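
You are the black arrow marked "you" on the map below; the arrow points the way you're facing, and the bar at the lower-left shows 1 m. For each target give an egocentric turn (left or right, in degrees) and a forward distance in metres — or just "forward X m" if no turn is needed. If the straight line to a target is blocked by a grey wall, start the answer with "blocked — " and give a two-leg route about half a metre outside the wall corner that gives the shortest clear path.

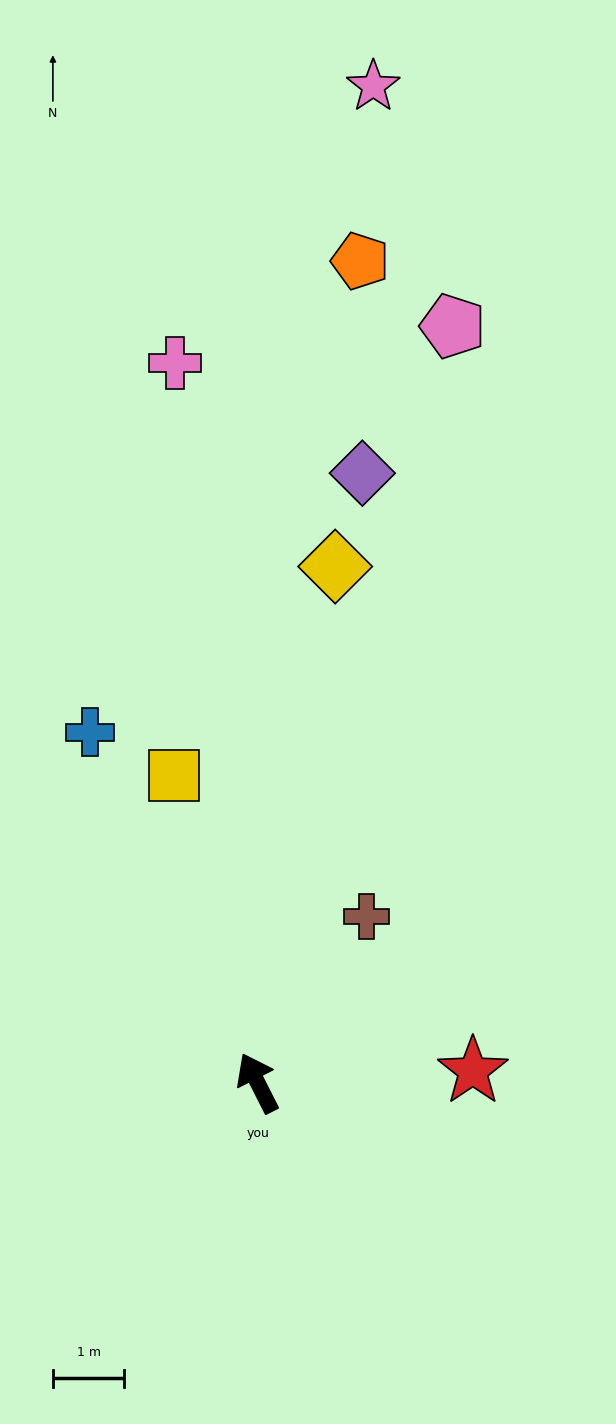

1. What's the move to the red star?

turn right 114°, forward 3.0 m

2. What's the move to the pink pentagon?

turn right 41°, forward 10.9 m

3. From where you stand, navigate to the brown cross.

turn right 60°, forward 2.8 m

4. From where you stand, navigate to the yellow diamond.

turn right 35°, forward 7.3 m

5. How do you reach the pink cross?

turn right 20°, forward 10.1 m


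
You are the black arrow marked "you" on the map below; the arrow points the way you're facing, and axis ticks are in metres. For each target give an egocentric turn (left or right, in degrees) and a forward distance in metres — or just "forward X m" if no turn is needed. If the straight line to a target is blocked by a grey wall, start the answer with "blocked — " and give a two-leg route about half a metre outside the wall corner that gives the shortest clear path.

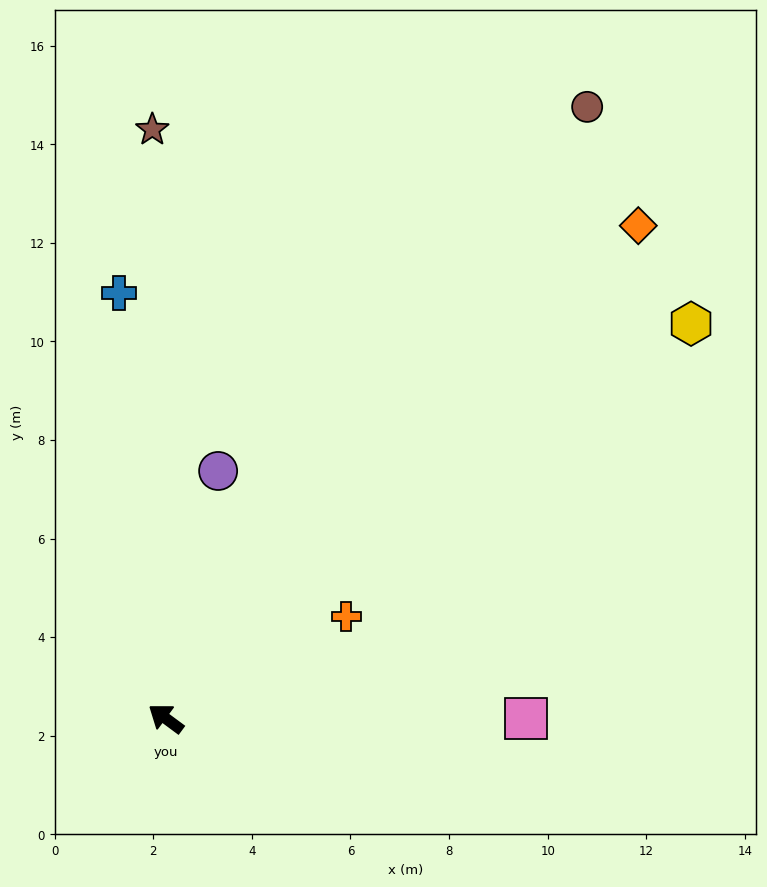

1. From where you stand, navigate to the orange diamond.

turn right 97°, forward 13.9 m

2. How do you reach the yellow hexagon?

turn right 107°, forward 13.3 m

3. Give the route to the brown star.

turn right 52°, forward 12.0 m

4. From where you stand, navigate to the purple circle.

turn right 65°, forward 5.1 m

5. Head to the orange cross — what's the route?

turn right 114°, forward 4.2 m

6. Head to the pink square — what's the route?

turn right 144°, forward 7.3 m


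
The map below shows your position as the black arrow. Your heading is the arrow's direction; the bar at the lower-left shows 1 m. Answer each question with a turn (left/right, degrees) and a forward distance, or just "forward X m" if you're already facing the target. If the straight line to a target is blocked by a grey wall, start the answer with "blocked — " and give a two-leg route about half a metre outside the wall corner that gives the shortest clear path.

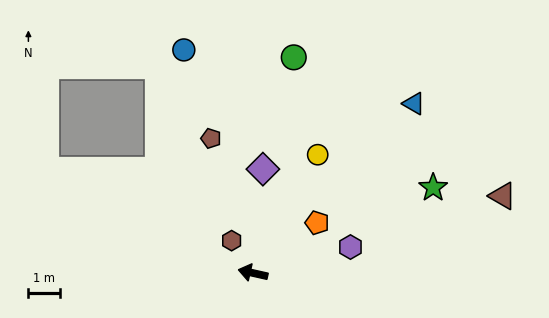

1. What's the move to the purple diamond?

turn right 83°, forward 3.3 m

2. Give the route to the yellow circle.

turn right 106°, forward 4.2 m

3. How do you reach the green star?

turn right 142°, forward 6.2 m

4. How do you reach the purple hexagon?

turn right 152°, forward 3.2 m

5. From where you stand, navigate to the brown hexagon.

turn right 44°, forward 1.2 m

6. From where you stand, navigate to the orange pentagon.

turn right 129°, forward 2.5 m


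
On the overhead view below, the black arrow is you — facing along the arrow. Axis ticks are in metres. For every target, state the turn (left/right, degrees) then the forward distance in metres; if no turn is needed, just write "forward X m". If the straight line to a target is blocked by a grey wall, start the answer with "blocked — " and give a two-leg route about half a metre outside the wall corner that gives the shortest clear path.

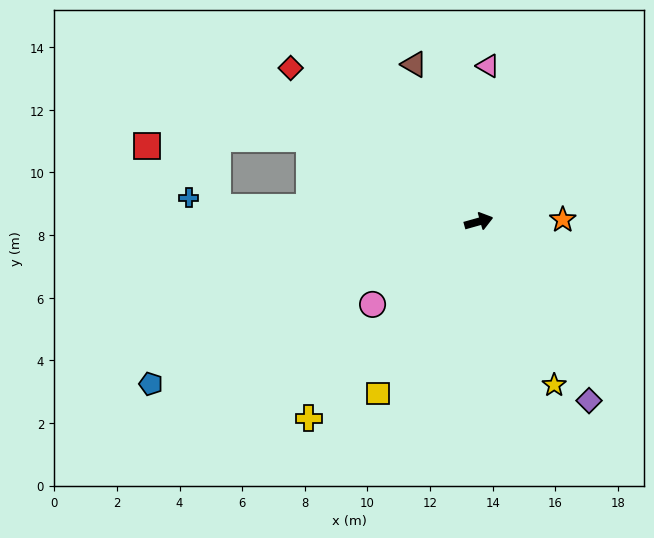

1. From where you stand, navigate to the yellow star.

turn right 81°, forward 5.8 m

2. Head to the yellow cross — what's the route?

turn right 147°, forward 8.3 m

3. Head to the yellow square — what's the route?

turn right 136°, forward 6.4 m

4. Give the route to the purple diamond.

turn right 74°, forward 6.7 m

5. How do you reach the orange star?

turn right 14°, forward 2.7 m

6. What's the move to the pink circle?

turn right 158°, forward 4.3 m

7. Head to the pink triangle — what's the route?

turn left 71°, forward 5.0 m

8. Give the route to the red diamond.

turn left 125°, forward 7.8 m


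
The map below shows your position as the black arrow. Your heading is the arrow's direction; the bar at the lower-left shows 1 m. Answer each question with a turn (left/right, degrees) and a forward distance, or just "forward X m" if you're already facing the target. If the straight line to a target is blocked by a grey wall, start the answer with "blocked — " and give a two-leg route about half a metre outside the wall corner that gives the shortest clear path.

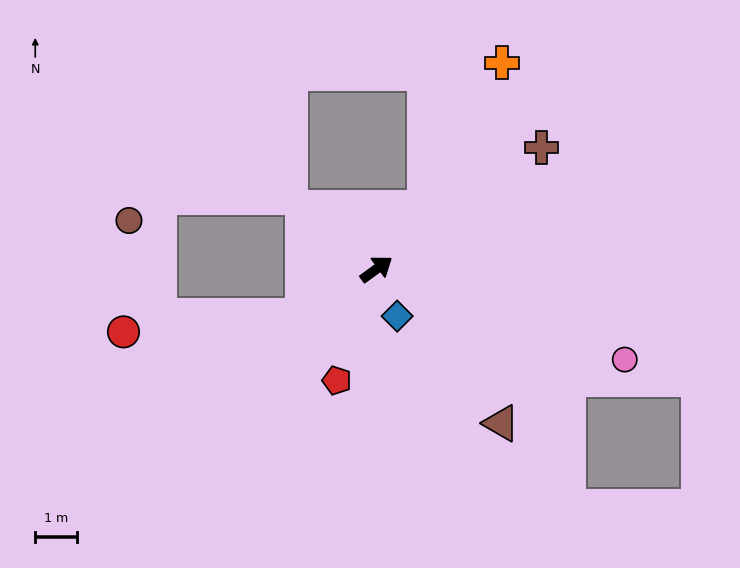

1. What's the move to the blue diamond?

turn right 102°, forward 1.2 m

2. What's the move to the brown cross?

forward 4.9 m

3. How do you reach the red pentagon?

turn right 146°, forward 2.8 m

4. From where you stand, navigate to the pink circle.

turn right 56°, forward 6.3 m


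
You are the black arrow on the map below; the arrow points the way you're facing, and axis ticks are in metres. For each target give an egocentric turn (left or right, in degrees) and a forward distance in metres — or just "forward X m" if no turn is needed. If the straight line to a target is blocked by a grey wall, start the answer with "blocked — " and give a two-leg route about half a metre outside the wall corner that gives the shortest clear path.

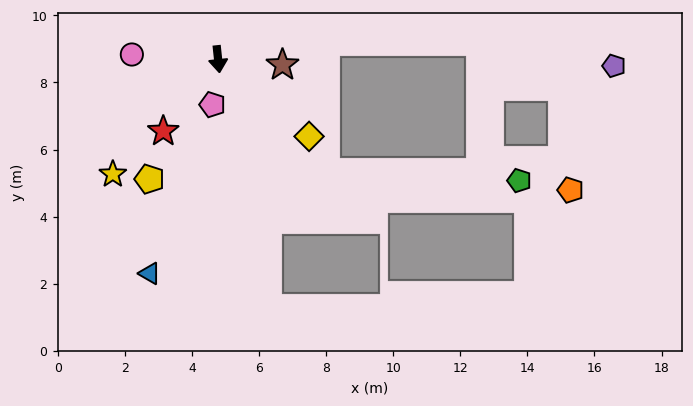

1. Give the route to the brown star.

turn left 79°, forward 1.9 m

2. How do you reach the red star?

turn right 43°, forward 2.7 m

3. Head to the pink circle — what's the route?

turn right 99°, forward 2.6 m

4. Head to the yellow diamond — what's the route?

turn left 44°, forward 3.6 m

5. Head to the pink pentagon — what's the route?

turn right 13°, forward 1.4 m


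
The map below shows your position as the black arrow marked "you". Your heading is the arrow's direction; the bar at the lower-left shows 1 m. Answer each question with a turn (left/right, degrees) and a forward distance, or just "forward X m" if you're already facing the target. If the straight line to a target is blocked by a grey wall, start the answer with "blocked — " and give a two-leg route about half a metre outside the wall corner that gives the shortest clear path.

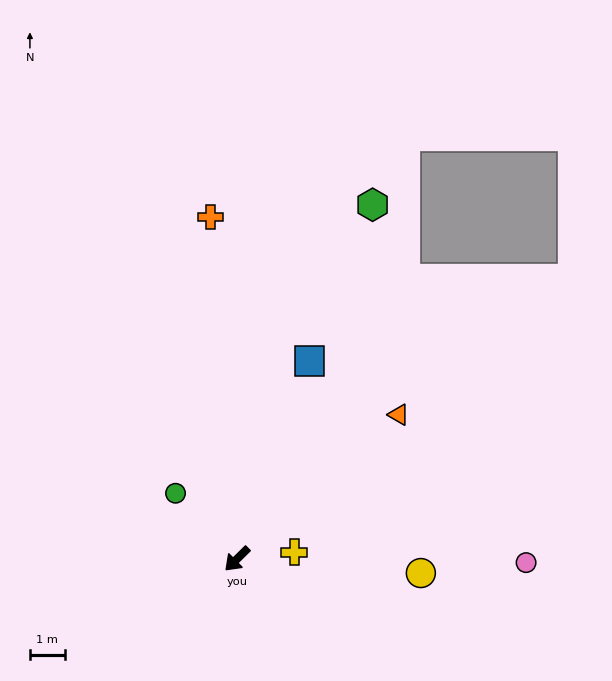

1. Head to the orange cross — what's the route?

turn right 130°, forward 9.9 m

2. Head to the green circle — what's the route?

turn right 91°, forward 2.6 m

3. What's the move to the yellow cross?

turn left 142°, forward 1.7 m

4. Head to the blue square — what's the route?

turn right 155°, forward 6.1 m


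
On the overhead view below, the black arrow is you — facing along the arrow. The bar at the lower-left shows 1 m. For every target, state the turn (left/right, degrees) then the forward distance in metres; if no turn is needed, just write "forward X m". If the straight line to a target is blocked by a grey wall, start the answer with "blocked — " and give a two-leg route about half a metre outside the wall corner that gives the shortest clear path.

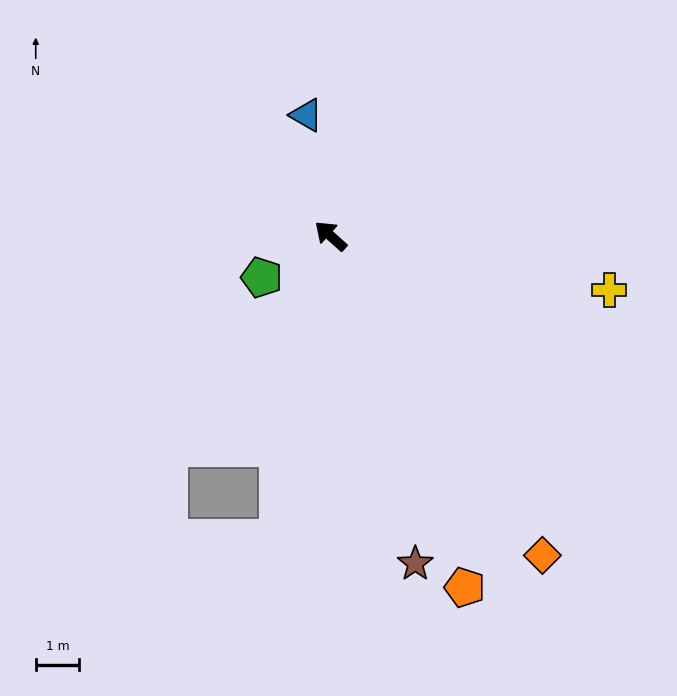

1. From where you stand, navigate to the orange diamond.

turn left 166°, forward 8.9 m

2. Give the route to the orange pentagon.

turn left 153°, forward 8.7 m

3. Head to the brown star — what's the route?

turn left 146°, forward 7.8 m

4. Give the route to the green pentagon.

turn left 73°, forward 1.9 m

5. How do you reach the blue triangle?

turn right 37°, forward 2.8 m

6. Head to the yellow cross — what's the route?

turn right 149°, forward 6.6 m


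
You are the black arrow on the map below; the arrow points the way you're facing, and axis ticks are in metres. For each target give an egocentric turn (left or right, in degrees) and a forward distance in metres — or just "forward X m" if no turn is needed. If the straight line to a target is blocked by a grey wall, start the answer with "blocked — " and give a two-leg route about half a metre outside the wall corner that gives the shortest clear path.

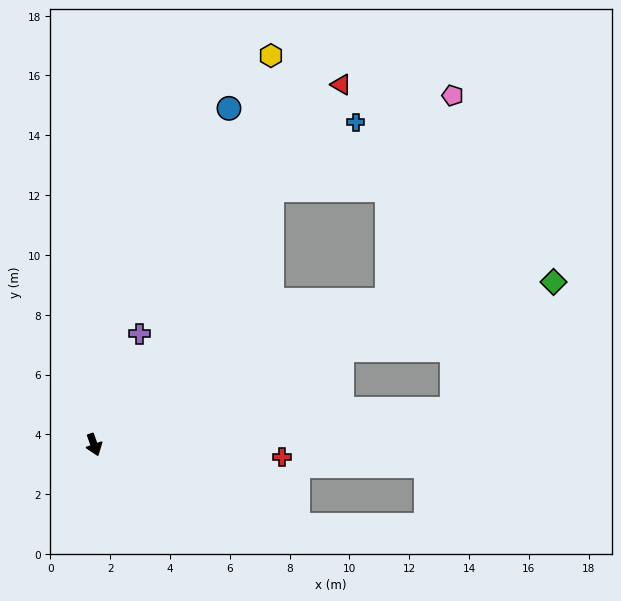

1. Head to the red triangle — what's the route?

turn left 126°, forward 14.6 m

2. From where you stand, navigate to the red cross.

turn left 67°, forward 6.3 m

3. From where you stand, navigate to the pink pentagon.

blocked — turn left 126°, forward 10.4 m, then turn right 28°, forward 6.8 m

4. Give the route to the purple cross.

turn left 138°, forward 4.0 m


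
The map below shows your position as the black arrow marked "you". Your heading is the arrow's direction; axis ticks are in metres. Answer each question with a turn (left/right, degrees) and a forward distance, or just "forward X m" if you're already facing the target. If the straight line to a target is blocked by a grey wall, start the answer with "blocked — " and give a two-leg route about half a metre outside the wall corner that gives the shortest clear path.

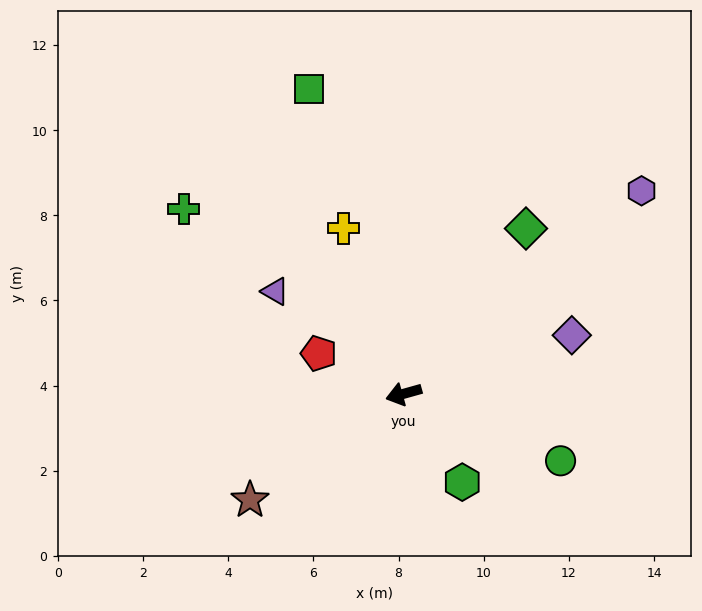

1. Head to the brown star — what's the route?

turn left 19°, forward 4.4 m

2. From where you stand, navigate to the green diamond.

turn right 142°, forward 4.8 m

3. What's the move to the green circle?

turn left 141°, forward 4.0 m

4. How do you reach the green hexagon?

turn left 108°, forward 2.5 m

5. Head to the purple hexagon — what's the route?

turn right 155°, forward 7.3 m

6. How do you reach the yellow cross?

turn right 86°, forward 4.1 m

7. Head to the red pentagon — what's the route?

turn right 41°, forward 2.2 m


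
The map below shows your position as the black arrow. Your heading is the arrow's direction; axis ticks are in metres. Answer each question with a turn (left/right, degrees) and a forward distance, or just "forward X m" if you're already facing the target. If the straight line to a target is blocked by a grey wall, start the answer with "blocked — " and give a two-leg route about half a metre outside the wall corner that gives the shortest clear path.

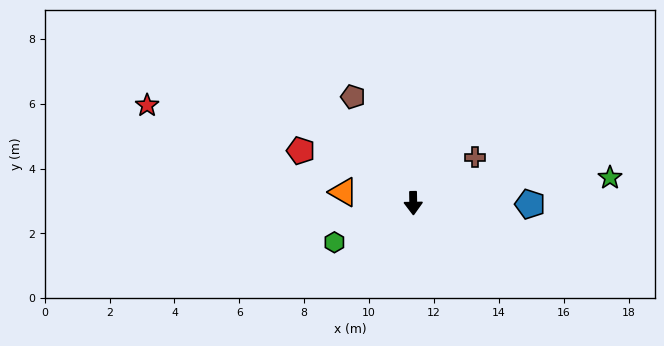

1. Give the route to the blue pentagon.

turn left 89°, forward 3.6 m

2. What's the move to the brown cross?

turn left 126°, forward 2.4 m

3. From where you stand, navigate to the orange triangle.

turn right 100°, forward 2.2 m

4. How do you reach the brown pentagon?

turn right 151°, forward 3.8 m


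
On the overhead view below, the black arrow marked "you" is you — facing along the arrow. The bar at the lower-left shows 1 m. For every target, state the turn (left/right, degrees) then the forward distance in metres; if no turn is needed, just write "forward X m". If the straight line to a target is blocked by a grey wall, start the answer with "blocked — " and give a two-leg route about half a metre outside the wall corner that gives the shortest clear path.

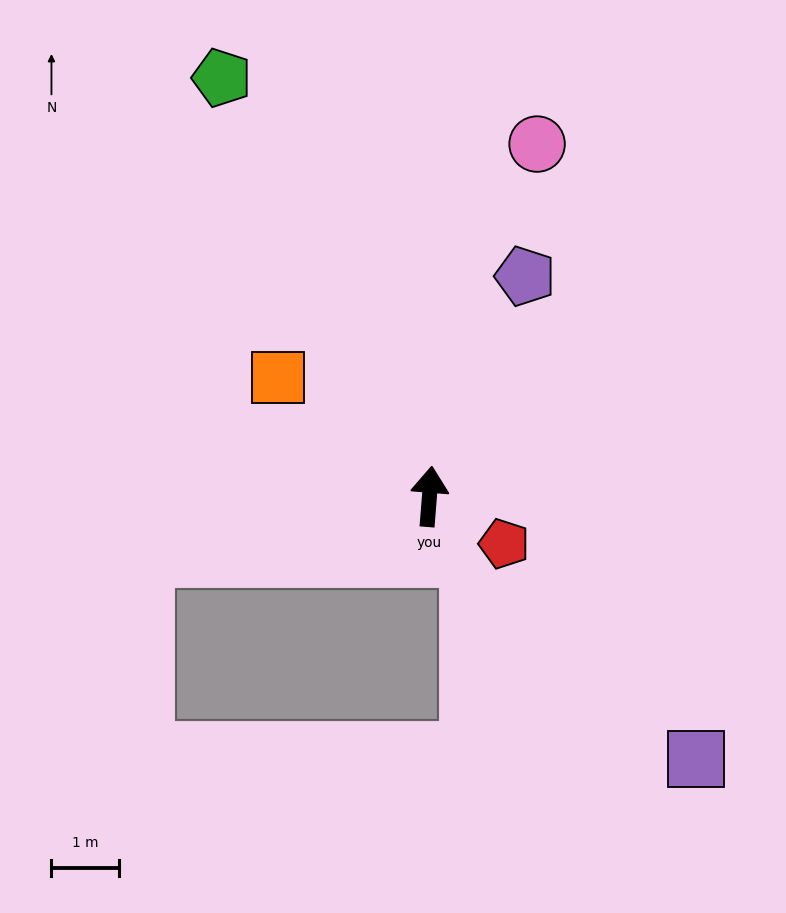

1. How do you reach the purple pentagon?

turn right 19°, forward 3.6 m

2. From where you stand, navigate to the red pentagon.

turn right 118°, forward 1.3 m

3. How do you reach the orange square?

turn left 56°, forward 2.9 m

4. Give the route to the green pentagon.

turn left 31°, forward 6.9 m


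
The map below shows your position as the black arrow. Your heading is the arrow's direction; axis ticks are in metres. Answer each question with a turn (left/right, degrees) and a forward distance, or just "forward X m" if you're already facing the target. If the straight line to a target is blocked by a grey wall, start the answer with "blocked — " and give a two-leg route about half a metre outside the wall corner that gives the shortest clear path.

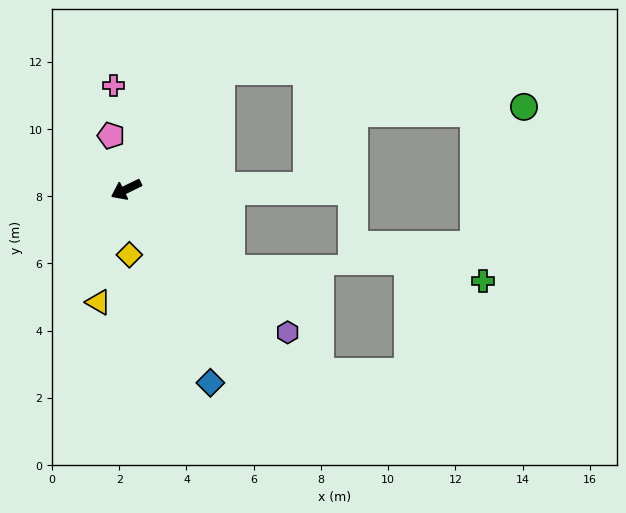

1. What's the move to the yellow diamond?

turn left 67°, forward 1.9 m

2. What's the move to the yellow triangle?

turn left 50°, forward 3.5 m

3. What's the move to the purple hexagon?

turn left 112°, forward 6.4 m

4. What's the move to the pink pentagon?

turn right 100°, forward 1.7 m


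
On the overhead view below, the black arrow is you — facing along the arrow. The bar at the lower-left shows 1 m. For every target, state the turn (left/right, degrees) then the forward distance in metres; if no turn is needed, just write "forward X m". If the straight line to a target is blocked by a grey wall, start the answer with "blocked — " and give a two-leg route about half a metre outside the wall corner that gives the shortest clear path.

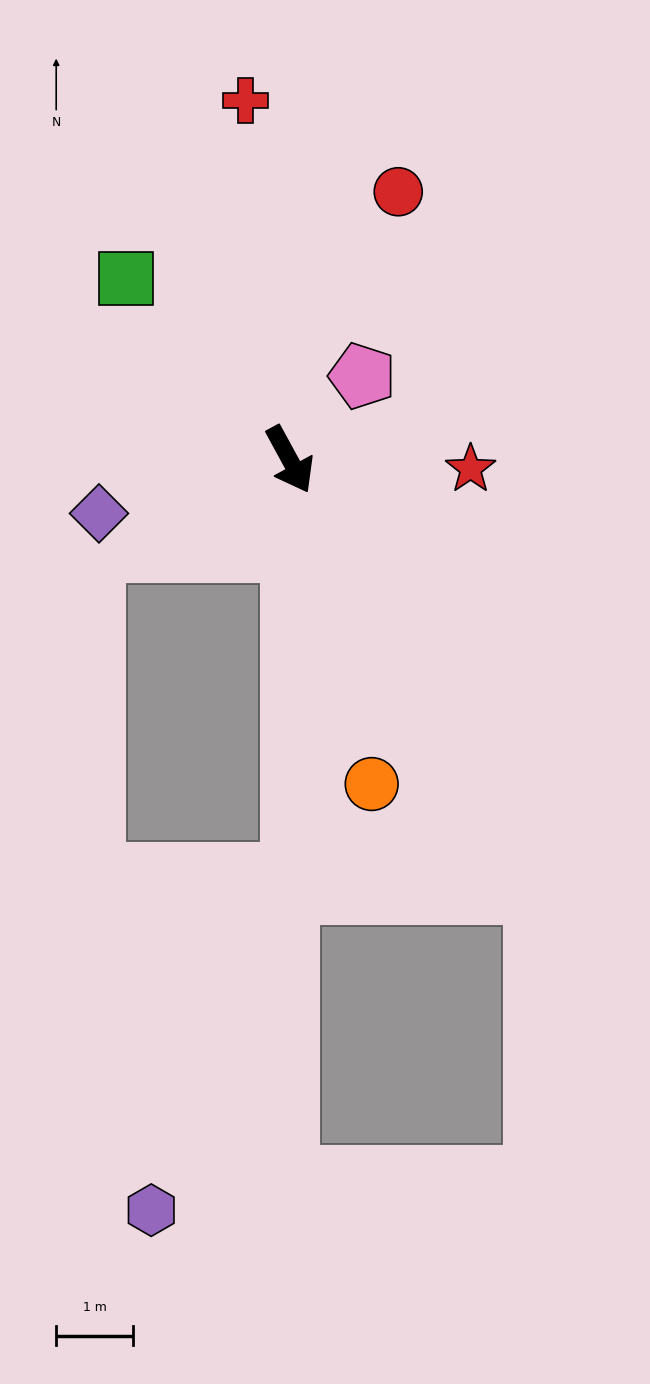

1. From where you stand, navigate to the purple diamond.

turn right 103°, forward 2.6 m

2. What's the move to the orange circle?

turn right 14°, forward 4.3 m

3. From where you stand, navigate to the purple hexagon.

blocked — turn right 28°, forward 5.4 m, then turn right 24°, forward 4.7 m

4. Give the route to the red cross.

turn left 158°, forward 4.7 m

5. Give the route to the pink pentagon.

turn left 110°, forward 1.4 m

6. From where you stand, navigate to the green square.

turn right 166°, forward 3.2 m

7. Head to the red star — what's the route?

turn left 58°, forward 2.3 m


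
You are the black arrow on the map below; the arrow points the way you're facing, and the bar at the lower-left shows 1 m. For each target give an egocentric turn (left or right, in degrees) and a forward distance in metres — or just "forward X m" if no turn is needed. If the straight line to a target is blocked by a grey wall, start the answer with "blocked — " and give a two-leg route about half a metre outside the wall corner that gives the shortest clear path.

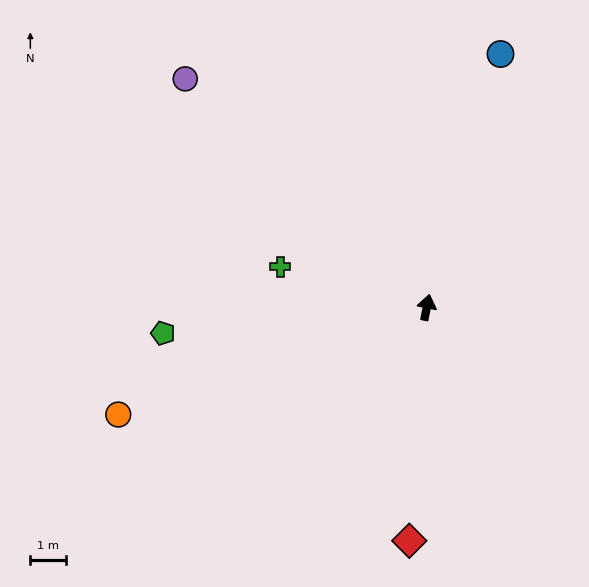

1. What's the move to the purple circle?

turn left 58°, forward 9.4 m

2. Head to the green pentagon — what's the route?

turn left 107°, forward 7.5 m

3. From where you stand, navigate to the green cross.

turn left 86°, forward 4.3 m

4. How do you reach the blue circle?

turn right 5°, forward 7.5 m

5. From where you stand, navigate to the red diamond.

turn right 173°, forward 6.6 m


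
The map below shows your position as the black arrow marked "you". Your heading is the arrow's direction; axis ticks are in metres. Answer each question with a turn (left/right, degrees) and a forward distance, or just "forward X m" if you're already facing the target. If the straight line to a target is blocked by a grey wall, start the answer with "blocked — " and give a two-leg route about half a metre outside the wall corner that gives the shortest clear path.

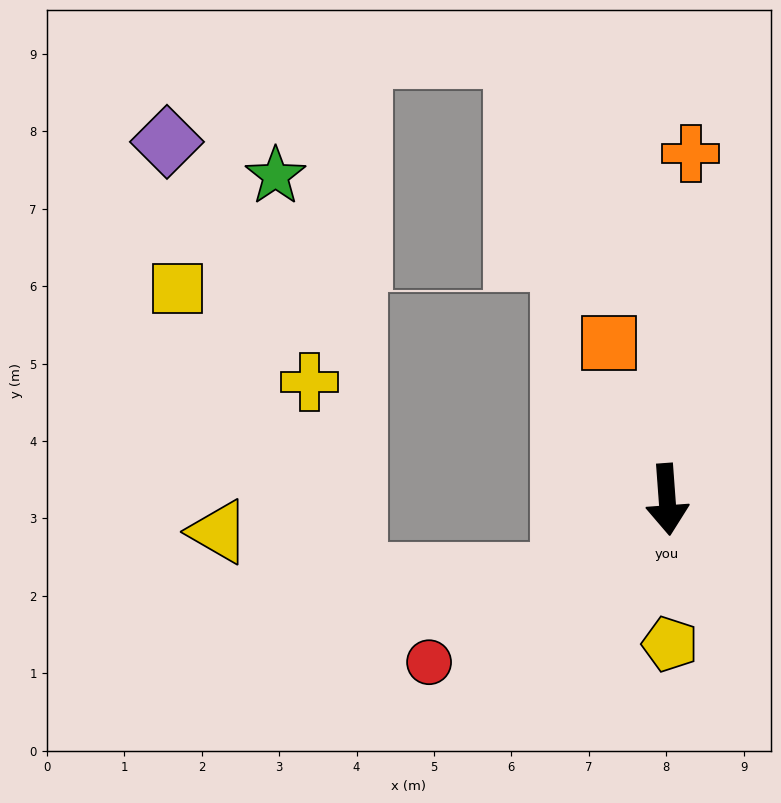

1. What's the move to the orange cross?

turn left 172°, forward 4.5 m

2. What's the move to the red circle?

turn right 60°, forward 3.7 m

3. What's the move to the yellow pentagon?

turn right 3°, forward 1.9 m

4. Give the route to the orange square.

turn right 164°, forward 2.2 m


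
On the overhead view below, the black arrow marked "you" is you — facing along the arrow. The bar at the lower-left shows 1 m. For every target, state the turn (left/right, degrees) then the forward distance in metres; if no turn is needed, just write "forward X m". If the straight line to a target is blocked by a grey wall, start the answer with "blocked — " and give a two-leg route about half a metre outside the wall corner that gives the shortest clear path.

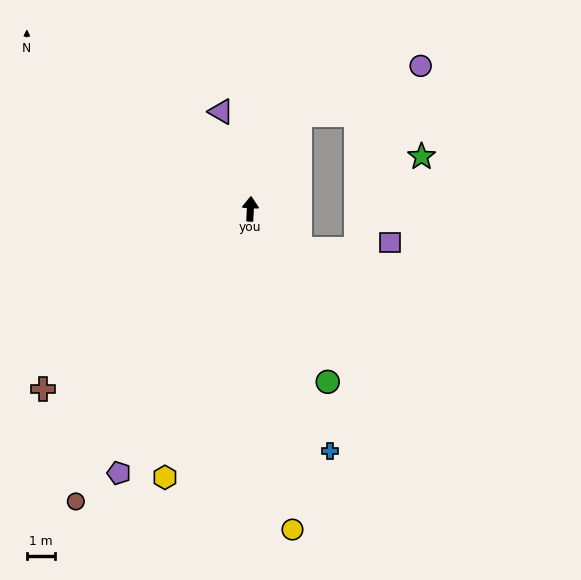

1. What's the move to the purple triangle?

turn left 20°, forward 3.6 m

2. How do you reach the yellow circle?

turn right 170°, forward 11.4 m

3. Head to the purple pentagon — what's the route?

turn left 156°, forward 10.4 m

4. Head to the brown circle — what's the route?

turn left 152°, forward 12.0 m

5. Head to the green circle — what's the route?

turn right 153°, forward 6.7 m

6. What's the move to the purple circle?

blocked — turn right 25°, forward 3.7 m, then turn right 40°, forward 4.6 m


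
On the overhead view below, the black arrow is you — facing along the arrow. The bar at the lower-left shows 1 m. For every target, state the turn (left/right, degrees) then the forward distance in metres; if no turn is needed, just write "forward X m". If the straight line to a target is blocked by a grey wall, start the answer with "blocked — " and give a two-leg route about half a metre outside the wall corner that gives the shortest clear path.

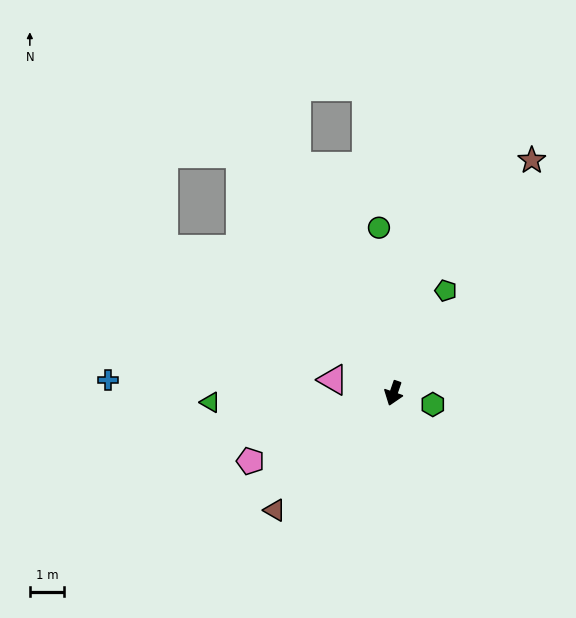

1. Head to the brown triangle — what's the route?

turn right 26°, forward 4.9 m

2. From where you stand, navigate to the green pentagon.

turn left 172°, forward 3.4 m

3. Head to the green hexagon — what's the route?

turn left 93°, forward 1.2 m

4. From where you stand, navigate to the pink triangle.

turn right 83°, forward 1.8 m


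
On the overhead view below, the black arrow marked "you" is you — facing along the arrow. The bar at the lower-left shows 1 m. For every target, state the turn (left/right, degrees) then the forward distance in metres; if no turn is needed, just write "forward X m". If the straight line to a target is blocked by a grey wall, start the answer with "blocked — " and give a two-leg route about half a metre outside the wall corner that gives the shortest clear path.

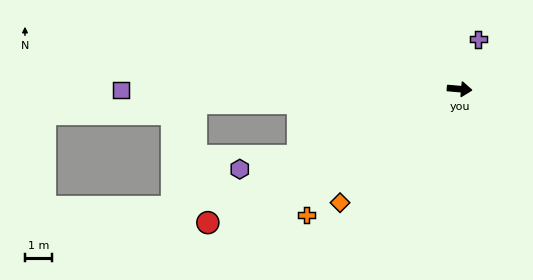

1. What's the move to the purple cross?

turn left 74°, forward 2.0 m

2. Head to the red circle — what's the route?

turn right 147°, forward 10.6 m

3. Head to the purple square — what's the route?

turn right 175°, forward 12.6 m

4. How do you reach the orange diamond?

turn right 131°, forward 6.2 m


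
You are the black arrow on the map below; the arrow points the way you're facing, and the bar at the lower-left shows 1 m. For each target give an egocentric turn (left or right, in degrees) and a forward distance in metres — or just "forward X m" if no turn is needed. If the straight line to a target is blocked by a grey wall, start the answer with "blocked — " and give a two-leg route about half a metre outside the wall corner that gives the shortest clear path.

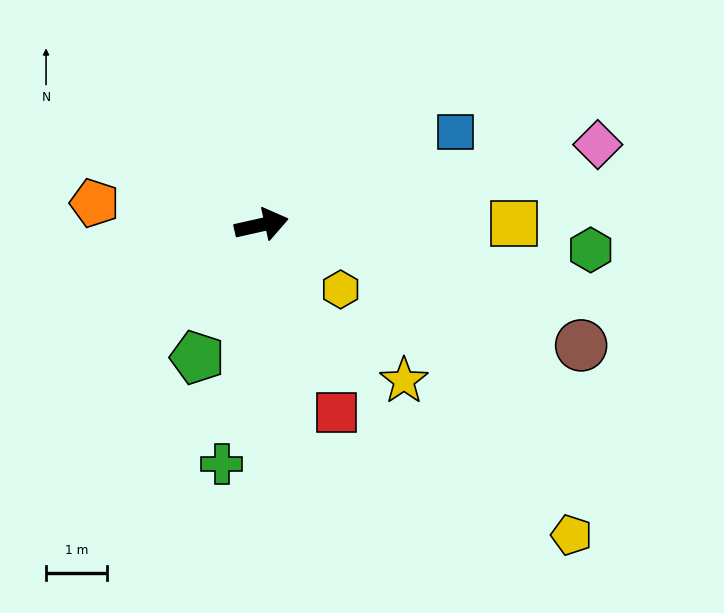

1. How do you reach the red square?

turn right 81°, forward 3.3 m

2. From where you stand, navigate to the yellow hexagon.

turn right 52°, forward 1.7 m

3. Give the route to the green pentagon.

turn right 128°, forward 2.4 m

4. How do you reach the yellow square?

turn right 12°, forward 4.2 m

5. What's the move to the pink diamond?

forward 5.7 m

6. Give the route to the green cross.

turn right 112°, forward 4.0 m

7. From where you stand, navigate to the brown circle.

turn right 33°, forward 5.6 m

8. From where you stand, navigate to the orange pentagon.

turn left 160°, forward 2.8 m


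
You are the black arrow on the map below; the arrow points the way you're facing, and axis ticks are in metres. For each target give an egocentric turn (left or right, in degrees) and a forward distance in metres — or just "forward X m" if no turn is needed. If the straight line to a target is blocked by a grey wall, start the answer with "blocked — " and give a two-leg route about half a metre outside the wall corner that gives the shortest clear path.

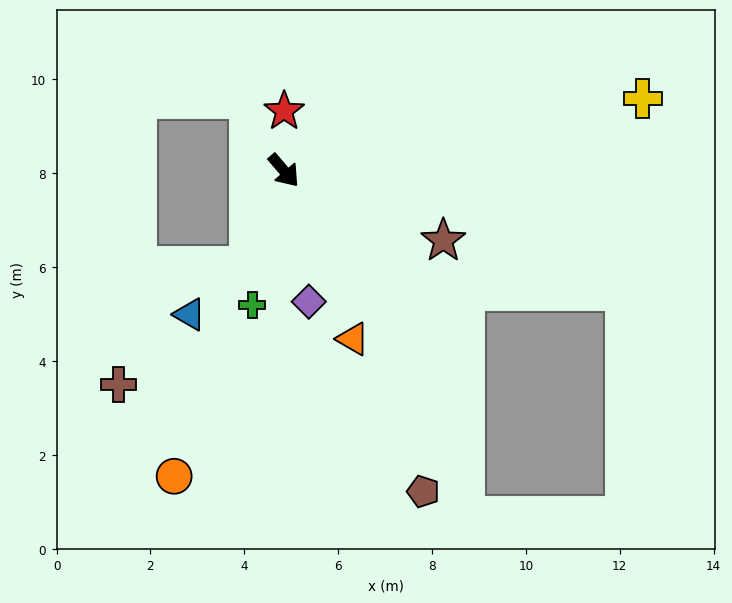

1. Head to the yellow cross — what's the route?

turn left 61°, forward 7.8 m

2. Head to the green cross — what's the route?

turn right 54°, forward 2.9 m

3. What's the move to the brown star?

turn left 26°, forward 3.7 m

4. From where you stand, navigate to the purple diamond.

turn right 30°, forward 2.8 m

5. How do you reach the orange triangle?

turn right 18°, forward 3.9 m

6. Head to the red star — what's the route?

turn left 139°, forward 1.3 m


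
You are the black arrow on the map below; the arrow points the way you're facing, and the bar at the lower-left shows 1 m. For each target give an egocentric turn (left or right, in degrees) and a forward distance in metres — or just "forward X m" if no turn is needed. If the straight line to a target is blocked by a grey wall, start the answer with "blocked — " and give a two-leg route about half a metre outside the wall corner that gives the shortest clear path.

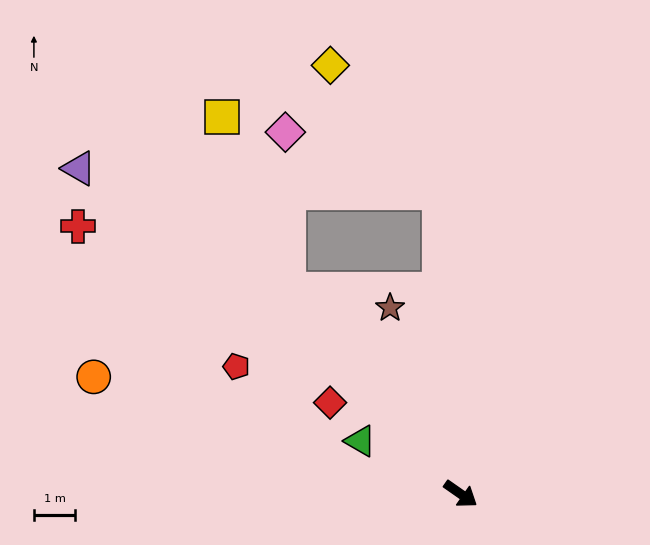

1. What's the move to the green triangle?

turn right 173°, forward 2.8 m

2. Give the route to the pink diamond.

blocked — turn left 165°, forward 6.5 m, then turn right 39°, forward 3.8 m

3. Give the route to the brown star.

turn left 146°, forward 4.8 m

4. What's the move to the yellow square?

blocked — turn left 165°, forward 6.5 m, then turn right 19°, forward 4.5 m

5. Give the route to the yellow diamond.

blocked — turn left 129°, forward 7.3 m, then turn left 37°, forward 4.1 m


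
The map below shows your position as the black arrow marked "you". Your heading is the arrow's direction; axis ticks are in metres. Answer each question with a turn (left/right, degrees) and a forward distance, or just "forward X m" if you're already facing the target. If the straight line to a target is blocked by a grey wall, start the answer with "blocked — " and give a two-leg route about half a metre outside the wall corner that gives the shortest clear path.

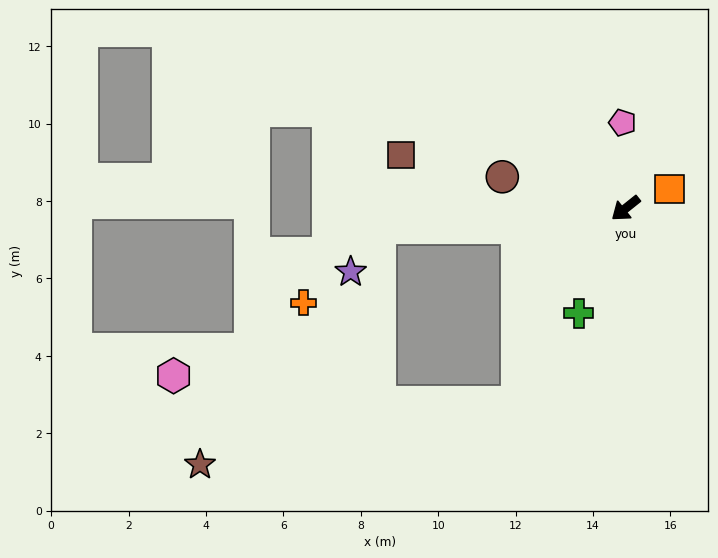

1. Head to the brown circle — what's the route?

turn right 53°, forward 3.3 m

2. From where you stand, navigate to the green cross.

turn left 27°, forward 3.0 m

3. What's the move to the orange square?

turn left 165°, forward 1.2 m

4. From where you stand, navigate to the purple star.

blocked — turn right 34°, forward 6.4 m, then turn left 52°, forward 1.4 m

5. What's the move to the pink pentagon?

turn right 127°, forward 2.2 m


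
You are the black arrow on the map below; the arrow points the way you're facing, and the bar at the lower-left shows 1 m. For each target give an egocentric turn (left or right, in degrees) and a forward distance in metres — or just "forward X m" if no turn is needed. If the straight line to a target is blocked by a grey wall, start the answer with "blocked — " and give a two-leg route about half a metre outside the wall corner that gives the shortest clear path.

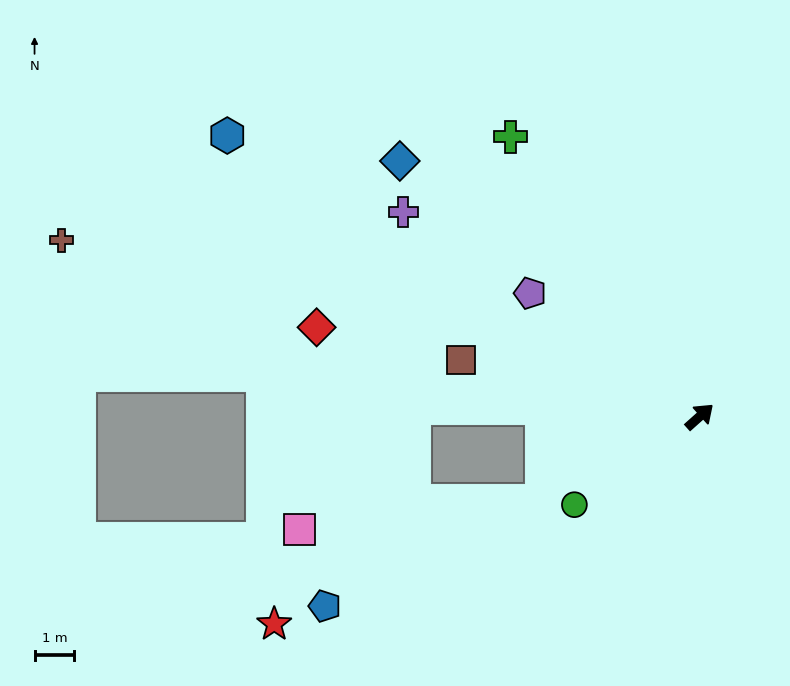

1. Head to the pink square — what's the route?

blocked — turn left 166°, forward 4.5 m, then turn right 21°, forward 6.1 m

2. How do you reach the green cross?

turn left 82°, forward 8.5 m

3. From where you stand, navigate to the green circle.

turn left 173°, forward 3.8 m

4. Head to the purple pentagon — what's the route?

turn left 102°, forward 5.3 m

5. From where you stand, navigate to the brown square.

turn left 125°, forward 6.1 m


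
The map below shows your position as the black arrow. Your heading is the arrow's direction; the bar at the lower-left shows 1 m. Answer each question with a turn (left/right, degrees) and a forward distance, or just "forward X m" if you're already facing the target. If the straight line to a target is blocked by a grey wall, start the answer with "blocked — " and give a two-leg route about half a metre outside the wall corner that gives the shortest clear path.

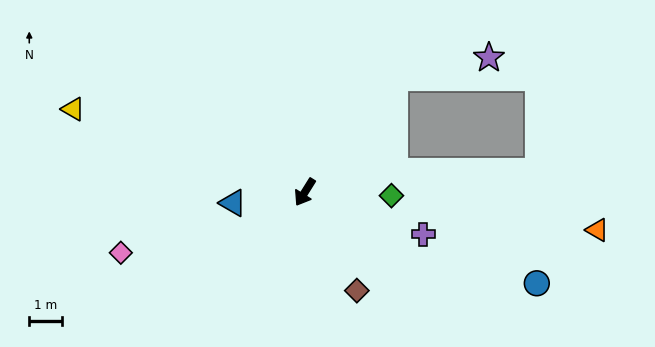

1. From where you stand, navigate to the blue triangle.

turn right 49°, forward 2.2 m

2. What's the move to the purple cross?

turn left 102°, forward 3.8 m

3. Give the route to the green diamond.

turn left 120°, forward 2.6 m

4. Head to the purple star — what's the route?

blocked — turn left 174°, forward 4.4 m, then turn right 40°, forward 3.0 m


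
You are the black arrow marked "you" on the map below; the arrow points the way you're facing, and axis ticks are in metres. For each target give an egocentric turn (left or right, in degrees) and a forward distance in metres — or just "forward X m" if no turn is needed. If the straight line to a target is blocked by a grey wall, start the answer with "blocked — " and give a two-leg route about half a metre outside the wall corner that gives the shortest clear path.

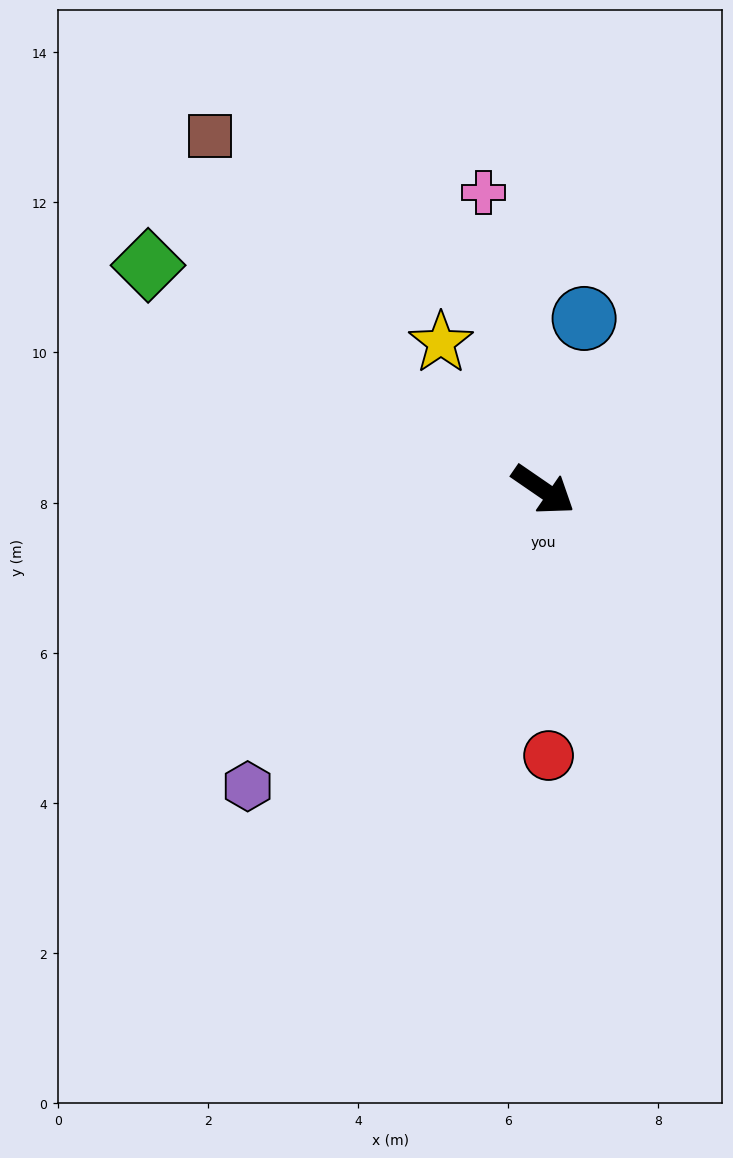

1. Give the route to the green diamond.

turn right 175°, forward 6.1 m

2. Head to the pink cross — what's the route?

turn left 136°, forward 4.0 m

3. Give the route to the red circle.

turn right 54°, forward 3.5 m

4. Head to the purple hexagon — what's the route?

turn right 100°, forward 5.6 m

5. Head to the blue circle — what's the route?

turn left 111°, forward 2.3 m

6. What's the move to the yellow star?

turn left 159°, forward 2.4 m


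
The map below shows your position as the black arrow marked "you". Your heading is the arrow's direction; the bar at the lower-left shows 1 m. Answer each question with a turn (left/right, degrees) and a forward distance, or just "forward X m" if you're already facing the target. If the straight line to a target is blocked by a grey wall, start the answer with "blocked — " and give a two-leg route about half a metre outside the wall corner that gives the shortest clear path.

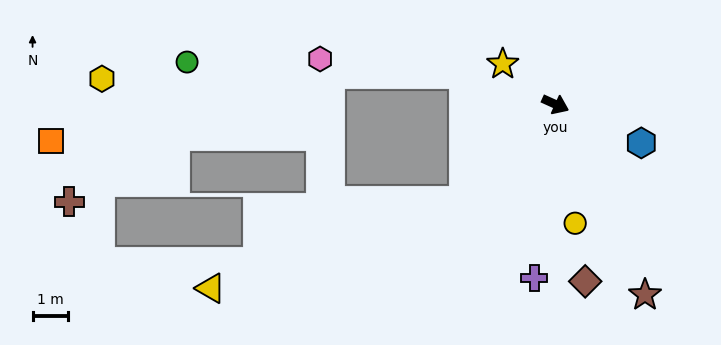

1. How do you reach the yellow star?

turn left 167°, forward 1.9 m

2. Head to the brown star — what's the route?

turn right 40°, forward 5.9 m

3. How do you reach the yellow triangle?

blocked — turn right 109°, forward 3.7 m, then turn right 28°, forward 7.5 m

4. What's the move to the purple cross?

turn right 73°, forward 4.9 m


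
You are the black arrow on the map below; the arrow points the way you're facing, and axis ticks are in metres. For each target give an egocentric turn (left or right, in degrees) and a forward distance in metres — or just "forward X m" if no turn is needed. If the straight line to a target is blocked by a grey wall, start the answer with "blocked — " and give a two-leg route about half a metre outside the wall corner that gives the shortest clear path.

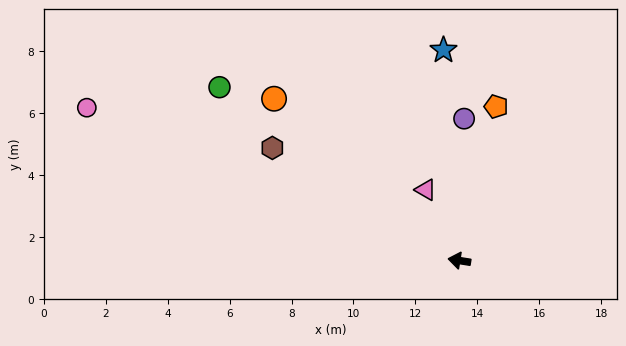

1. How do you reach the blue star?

turn right 77°, forward 6.8 m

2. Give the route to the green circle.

turn right 27°, forward 9.5 m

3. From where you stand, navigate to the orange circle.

turn right 32°, forward 7.9 m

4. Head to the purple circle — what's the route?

turn right 83°, forward 4.6 m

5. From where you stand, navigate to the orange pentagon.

turn right 94°, forward 5.1 m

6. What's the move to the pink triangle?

turn right 56°, forward 2.5 m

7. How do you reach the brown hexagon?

turn right 22°, forward 7.0 m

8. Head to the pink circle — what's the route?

turn right 13°, forward 13.0 m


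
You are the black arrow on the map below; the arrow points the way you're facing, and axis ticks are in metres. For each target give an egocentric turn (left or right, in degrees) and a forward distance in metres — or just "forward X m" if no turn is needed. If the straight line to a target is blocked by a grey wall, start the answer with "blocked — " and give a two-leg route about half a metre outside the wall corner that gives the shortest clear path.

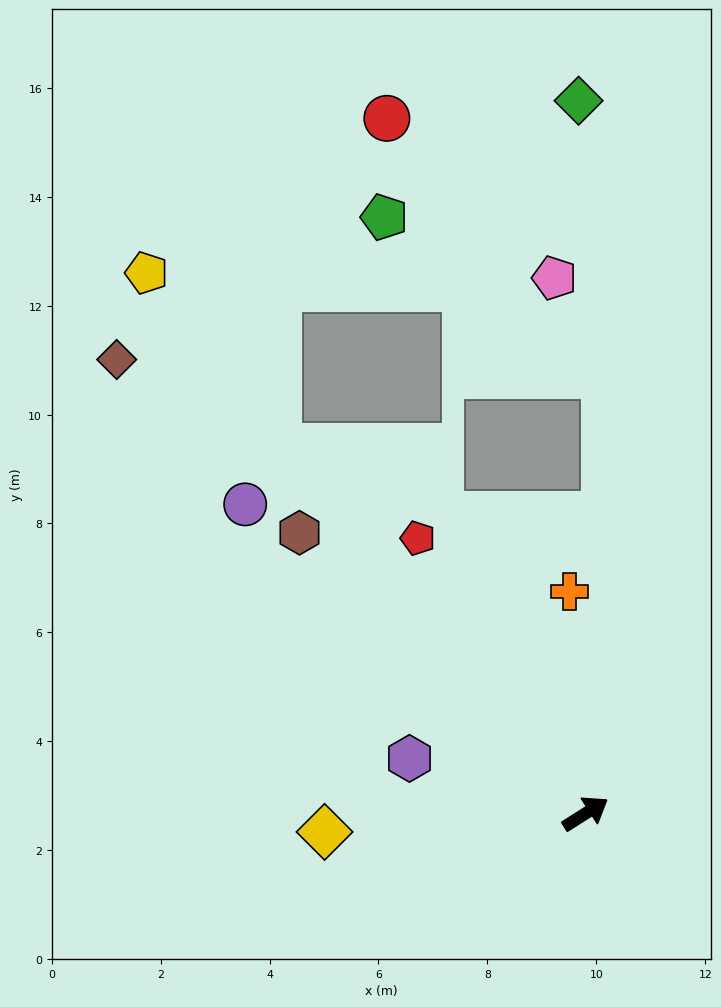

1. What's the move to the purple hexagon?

turn left 130°, forward 3.4 m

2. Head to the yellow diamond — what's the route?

turn left 152°, forward 4.8 m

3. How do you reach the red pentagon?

turn left 89°, forward 5.9 m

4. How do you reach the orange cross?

turn left 62°, forward 4.1 m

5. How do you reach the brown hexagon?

turn left 103°, forward 7.4 m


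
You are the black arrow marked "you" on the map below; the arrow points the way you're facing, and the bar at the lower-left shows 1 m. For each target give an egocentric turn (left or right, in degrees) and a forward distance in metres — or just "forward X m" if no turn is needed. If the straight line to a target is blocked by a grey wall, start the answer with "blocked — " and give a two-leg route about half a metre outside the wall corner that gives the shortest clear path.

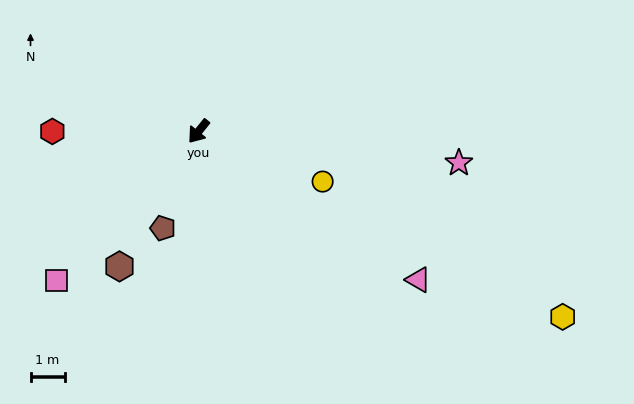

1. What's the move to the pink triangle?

turn left 95°, forward 7.8 m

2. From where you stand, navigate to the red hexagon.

turn right 51°, forward 4.3 m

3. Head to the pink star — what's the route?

turn left 122°, forward 7.7 m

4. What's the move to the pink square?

turn right 5°, forward 6.1 m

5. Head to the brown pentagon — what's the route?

turn left 19°, forward 3.0 m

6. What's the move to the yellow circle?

turn left 107°, forward 3.9 m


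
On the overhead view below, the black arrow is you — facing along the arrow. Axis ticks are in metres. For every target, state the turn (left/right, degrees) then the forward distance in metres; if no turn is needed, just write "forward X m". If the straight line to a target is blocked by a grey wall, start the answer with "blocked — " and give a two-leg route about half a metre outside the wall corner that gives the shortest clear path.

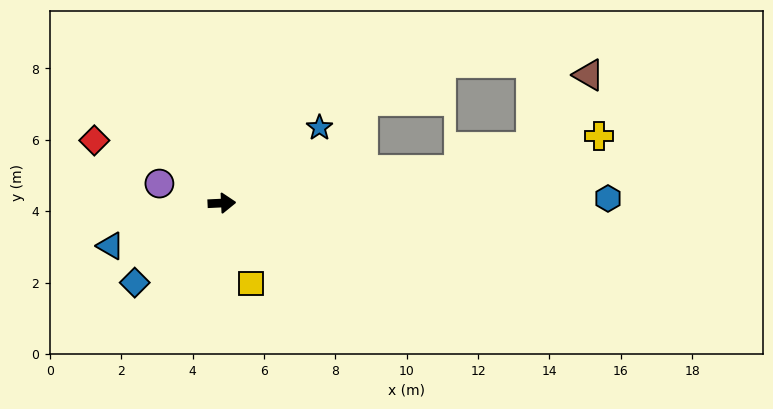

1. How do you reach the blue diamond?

turn right 140°, forward 3.3 m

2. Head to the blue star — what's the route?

turn left 35°, forward 3.5 m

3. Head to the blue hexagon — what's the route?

turn right 2°, forward 10.8 m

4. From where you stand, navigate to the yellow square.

turn right 73°, forward 2.4 m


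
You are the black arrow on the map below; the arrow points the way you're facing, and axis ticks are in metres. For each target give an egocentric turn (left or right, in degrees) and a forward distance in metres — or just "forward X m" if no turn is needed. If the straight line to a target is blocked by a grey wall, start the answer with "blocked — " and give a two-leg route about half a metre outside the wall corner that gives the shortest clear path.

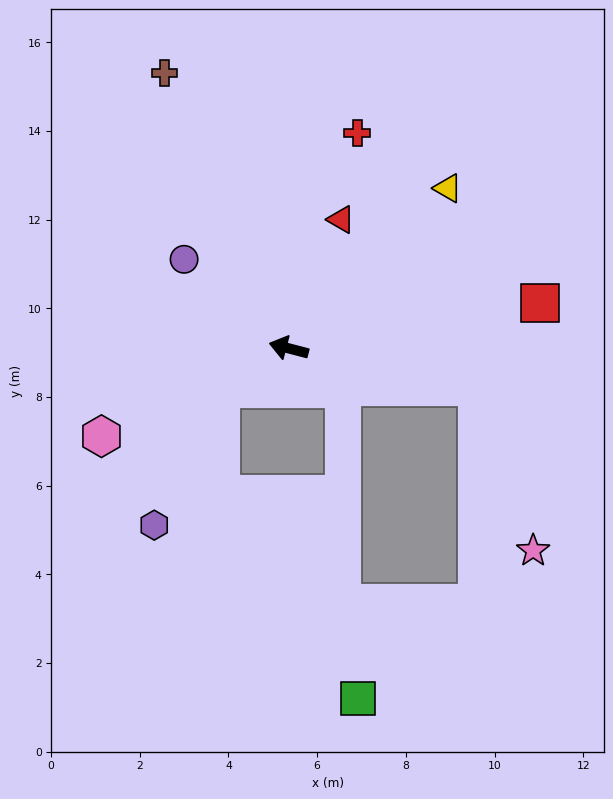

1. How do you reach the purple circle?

turn right 26°, forward 3.1 m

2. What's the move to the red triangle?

turn right 97°, forward 3.1 m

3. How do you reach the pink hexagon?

turn left 40°, forward 4.7 m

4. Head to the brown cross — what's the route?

turn right 51°, forward 6.8 m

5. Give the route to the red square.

turn right 155°, forward 5.8 m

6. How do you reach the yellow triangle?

turn right 120°, forward 5.1 m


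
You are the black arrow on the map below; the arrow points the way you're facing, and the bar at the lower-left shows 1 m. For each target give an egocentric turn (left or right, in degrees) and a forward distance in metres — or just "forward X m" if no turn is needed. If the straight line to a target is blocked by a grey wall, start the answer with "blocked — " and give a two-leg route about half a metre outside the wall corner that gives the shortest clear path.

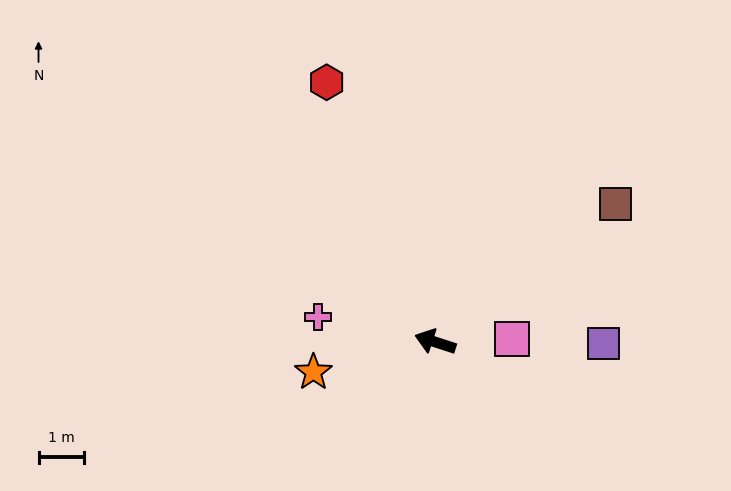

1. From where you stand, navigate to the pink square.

turn right 160°, forward 1.7 m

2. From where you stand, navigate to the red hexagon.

turn right 49°, forward 6.2 m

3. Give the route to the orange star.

turn left 32°, forward 2.7 m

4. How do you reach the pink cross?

turn left 6°, forward 2.6 m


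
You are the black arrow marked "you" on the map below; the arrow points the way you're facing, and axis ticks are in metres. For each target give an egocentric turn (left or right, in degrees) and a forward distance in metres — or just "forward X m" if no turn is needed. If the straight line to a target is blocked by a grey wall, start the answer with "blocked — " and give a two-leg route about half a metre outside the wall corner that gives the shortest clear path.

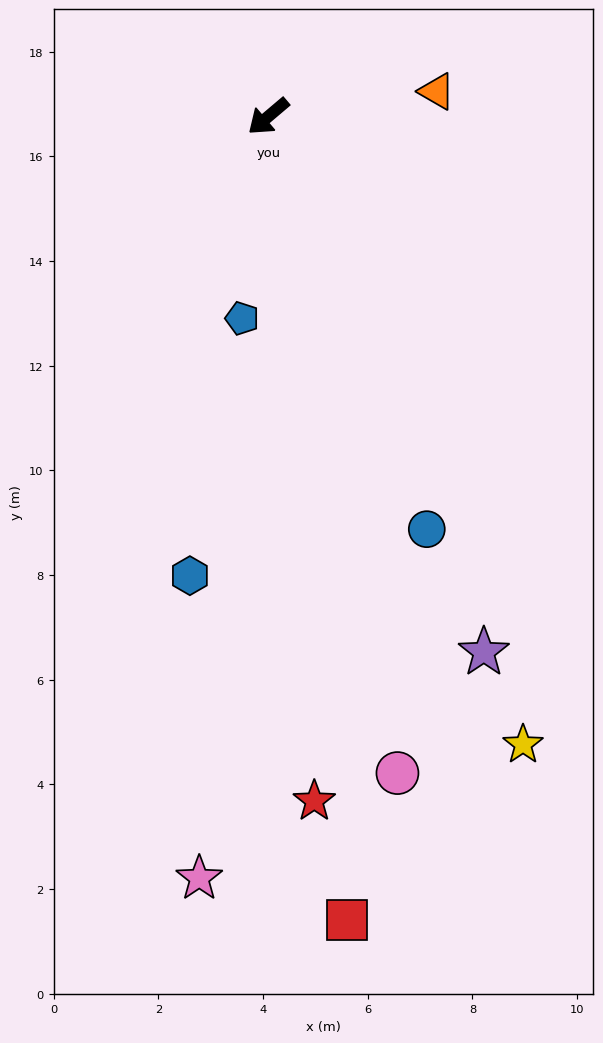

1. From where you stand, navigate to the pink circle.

turn left 61°, forward 12.8 m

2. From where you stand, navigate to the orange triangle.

turn left 148°, forward 3.3 m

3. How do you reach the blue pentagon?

turn left 42°, forward 3.9 m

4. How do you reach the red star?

turn left 54°, forward 13.1 m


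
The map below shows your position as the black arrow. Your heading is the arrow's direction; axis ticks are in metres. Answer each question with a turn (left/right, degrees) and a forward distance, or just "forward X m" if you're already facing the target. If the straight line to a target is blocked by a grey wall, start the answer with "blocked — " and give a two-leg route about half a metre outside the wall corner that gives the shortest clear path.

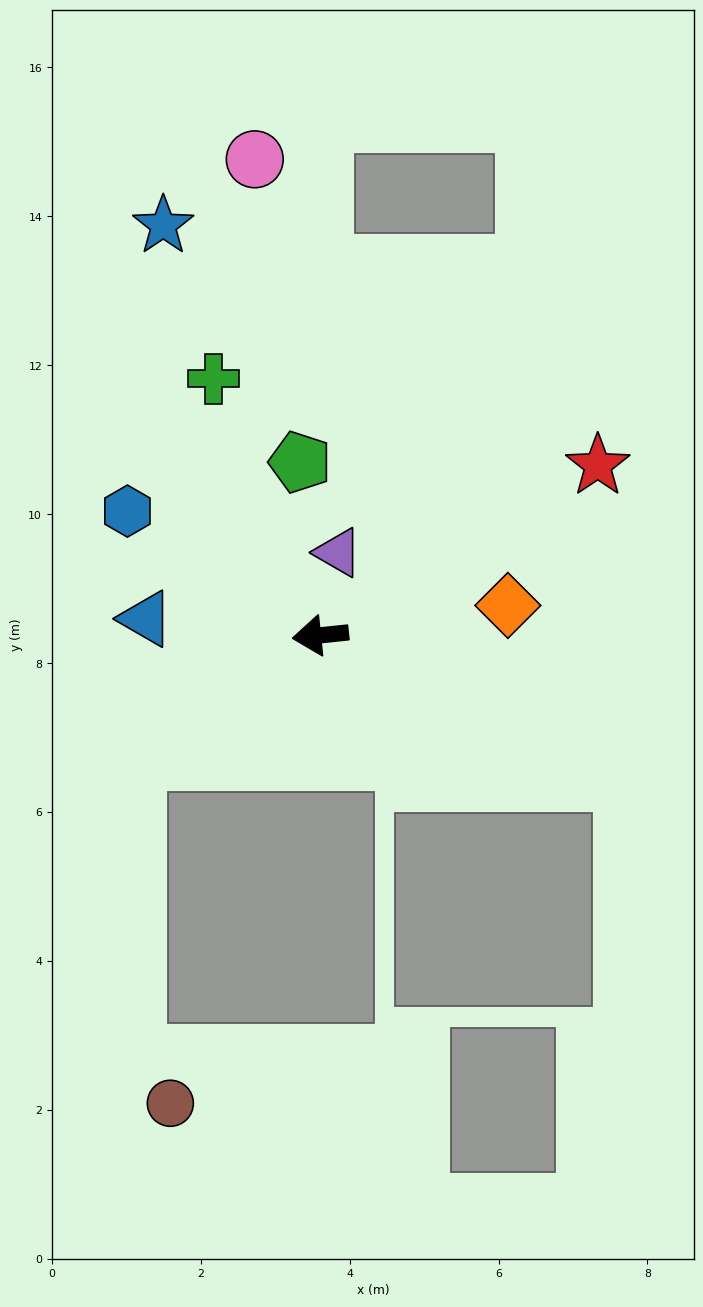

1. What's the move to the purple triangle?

turn right 108°, forward 1.1 m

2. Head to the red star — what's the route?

turn right 154°, forward 4.4 m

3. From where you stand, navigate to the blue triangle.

turn right 11°, forward 2.4 m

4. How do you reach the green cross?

turn right 73°, forward 3.7 m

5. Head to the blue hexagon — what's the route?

turn right 39°, forward 3.1 m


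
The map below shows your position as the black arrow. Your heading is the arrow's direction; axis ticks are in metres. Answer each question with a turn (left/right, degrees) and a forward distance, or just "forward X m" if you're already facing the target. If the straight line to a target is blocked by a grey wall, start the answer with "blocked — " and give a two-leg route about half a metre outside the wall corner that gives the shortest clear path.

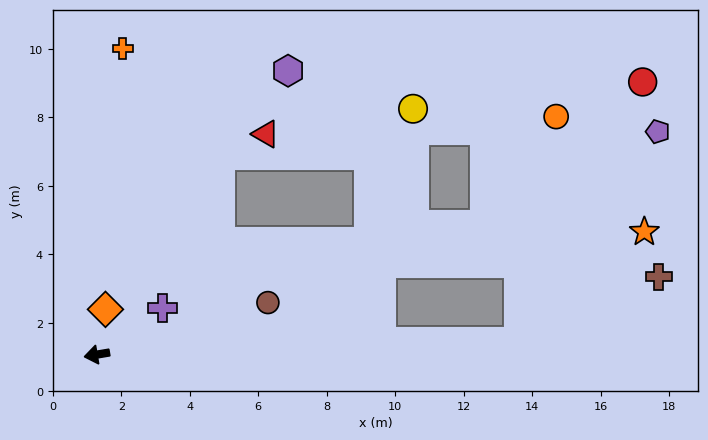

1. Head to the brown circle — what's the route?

turn right 173°, forward 5.2 m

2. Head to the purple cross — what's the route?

turn right 154°, forward 2.4 m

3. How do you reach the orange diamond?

turn right 110°, forward 1.3 m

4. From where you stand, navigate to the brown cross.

blocked — turn left 172°, forward 12.3 m, then turn left 23°, forward 4.5 m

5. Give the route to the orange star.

blocked — turn left 172°, forward 12.3 m, then turn left 40°, forward 4.9 m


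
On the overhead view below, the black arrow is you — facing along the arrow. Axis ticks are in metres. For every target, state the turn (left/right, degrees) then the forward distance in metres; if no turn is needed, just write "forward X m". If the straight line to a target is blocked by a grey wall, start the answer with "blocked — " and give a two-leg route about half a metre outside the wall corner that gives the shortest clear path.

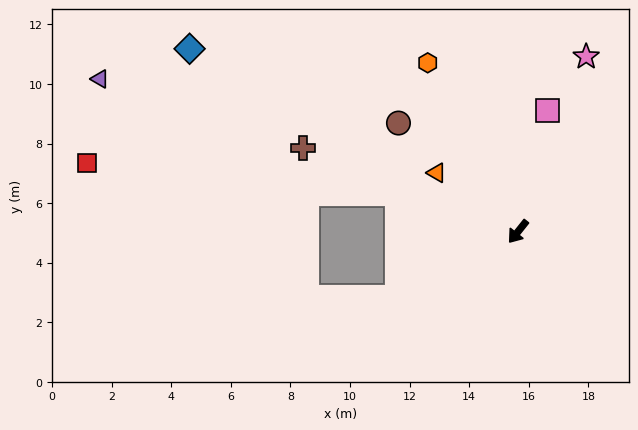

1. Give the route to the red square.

blocked — turn right 69°, forward 4.2 m, then turn left 12°, forward 10.5 m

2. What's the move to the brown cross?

turn right 73°, forward 7.8 m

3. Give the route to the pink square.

turn right 155°, forward 4.2 m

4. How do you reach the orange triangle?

turn right 87°, forward 3.4 m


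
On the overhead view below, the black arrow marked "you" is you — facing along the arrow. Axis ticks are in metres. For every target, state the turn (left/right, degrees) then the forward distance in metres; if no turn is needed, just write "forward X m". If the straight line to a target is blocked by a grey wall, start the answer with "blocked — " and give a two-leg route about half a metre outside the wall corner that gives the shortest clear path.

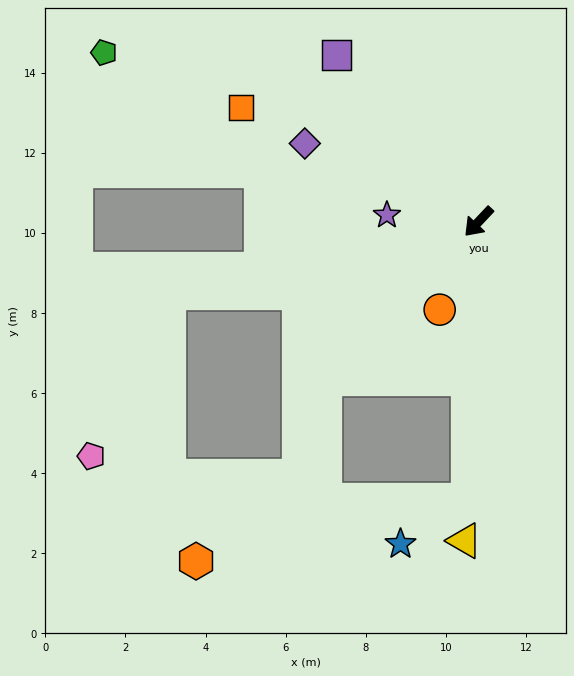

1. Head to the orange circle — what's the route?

turn left 19°, forward 2.4 m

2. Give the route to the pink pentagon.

blocked — turn right 34°, forward 7.9 m, then turn left 52°, forward 4.5 m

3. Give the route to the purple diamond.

turn right 71°, forward 4.8 m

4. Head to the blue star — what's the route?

blocked — turn left 41°, forward 7.0 m, then turn right 55°, forward 2.0 m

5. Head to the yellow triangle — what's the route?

turn left 41°, forward 8.0 m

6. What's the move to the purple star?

turn right 51°, forward 2.3 m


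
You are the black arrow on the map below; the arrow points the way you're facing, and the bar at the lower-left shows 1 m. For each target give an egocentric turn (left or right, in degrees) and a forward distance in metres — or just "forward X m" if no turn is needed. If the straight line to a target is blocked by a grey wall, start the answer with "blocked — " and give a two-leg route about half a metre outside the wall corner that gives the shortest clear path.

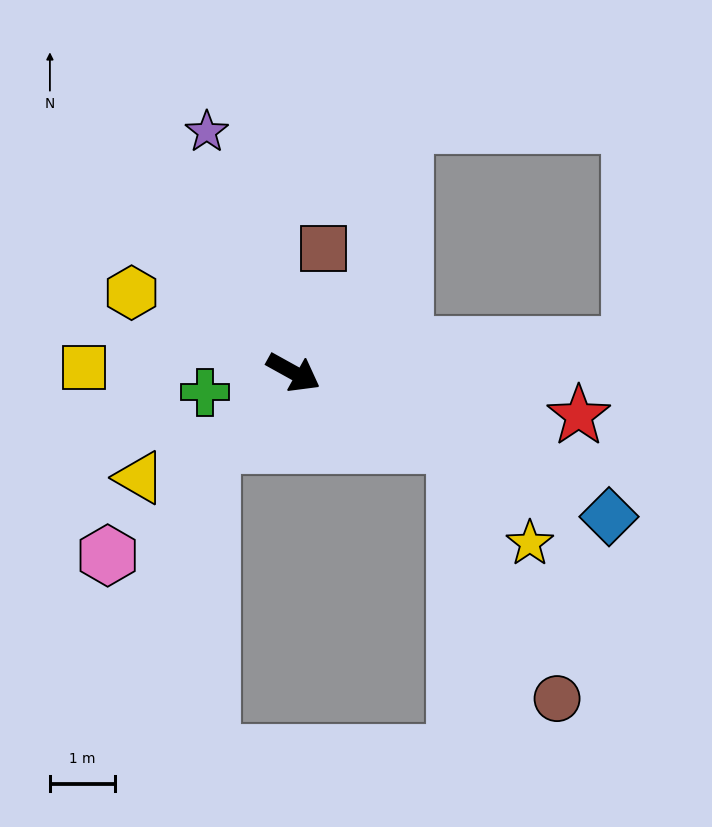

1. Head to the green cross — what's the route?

turn right 138°, forward 1.4 m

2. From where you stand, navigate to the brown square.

turn left 105°, forward 2.0 m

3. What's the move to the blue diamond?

turn left 4°, forward 5.3 m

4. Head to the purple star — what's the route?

turn left 139°, forward 3.9 m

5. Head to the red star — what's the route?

turn left 20°, forward 4.4 m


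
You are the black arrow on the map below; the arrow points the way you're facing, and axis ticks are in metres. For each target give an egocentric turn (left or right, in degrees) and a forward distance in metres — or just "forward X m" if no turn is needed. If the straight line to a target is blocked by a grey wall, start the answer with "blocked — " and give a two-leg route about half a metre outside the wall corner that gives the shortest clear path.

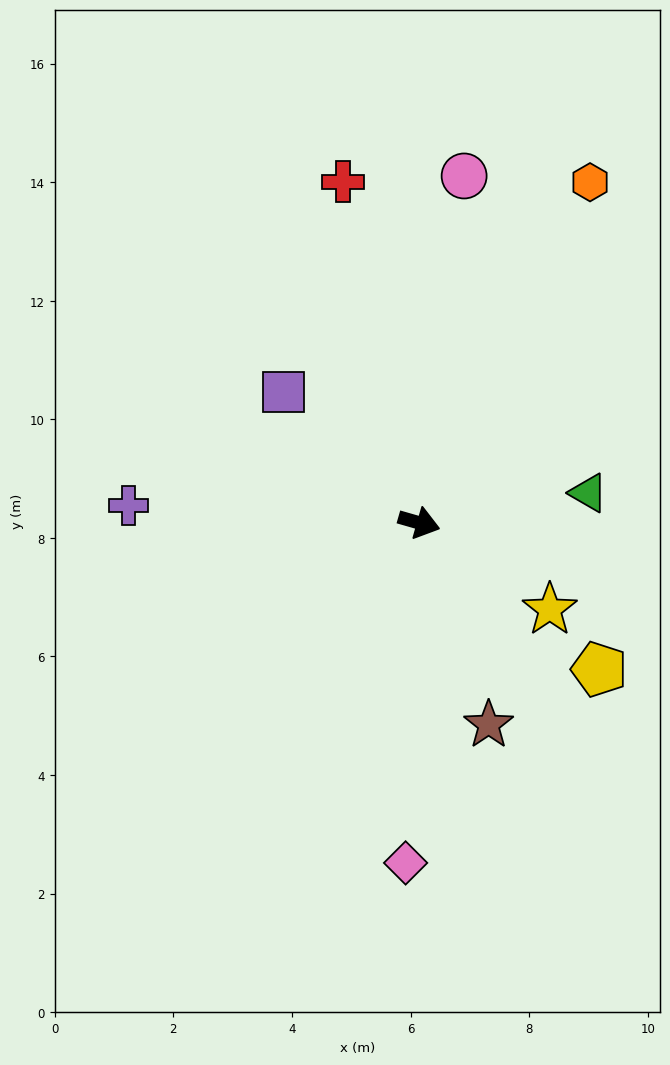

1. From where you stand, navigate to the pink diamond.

turn right 76°, forward 5.7 m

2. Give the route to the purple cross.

turn right 167°, forward 4.9 m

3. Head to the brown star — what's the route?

turn right 55°, forward 3.6 m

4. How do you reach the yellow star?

turn right 18°, forward 2.6 m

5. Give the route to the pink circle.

turn left 99°, forward 5.9 m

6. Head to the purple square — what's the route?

turn left 152°, forward 3.2 m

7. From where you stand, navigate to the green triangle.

turn left 26°, forward 2.9 m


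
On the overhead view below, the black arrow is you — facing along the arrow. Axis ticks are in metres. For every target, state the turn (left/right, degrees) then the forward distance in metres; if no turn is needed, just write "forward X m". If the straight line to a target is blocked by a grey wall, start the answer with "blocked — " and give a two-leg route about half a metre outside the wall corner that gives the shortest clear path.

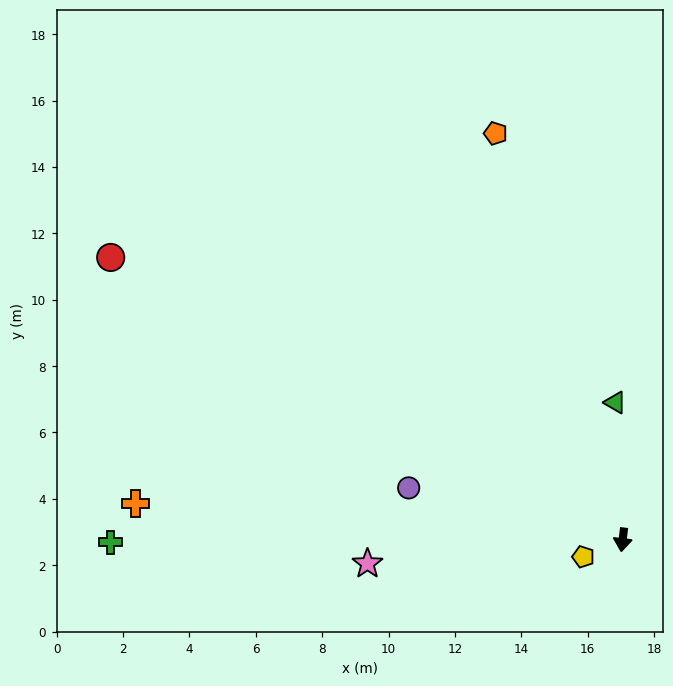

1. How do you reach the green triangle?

turn right 170°, forward 4.1 m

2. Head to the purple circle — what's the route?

turn right 97°, forward 6.6 m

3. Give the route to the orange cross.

turn right 87°, forward 14.7 m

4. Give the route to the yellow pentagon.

turn right 60°, forward 1.3 m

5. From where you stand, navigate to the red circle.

turn right 112°, forward 17.6 m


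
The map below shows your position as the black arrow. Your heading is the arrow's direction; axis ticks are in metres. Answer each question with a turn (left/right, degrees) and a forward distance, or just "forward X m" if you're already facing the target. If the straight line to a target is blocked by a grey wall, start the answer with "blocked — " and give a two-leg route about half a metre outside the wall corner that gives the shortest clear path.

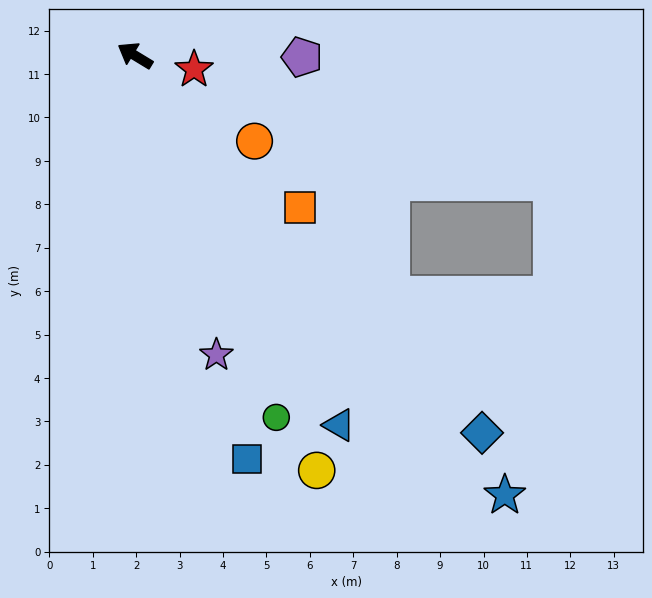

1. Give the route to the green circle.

turn left 143°, forward 8.9 m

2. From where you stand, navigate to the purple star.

turn left 136°, forward 7.1 m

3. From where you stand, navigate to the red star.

turn right 162°, forward 1.4 m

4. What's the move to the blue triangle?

turn left 150°, forward 9.7 m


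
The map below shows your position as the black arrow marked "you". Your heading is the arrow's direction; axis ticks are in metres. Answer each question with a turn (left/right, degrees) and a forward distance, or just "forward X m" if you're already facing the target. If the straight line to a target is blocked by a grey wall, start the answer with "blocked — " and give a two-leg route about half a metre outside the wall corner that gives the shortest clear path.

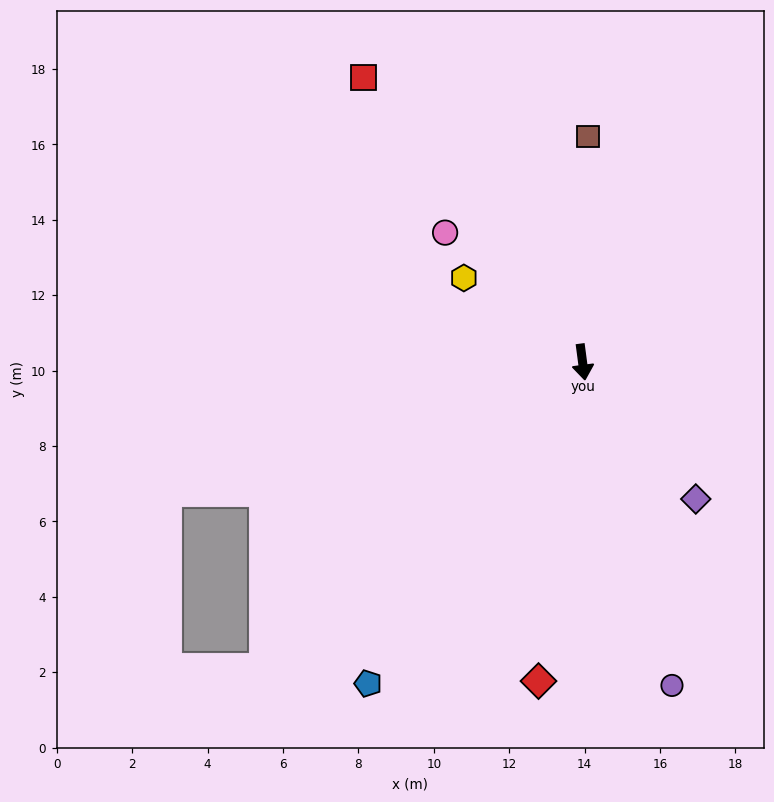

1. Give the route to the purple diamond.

turn left 32°, forward 4.7 m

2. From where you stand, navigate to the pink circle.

turn right 141°, forward 5.0 m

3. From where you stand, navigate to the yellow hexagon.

turn right 133°, forward 3.9 m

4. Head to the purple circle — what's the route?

turn left 8°, forward 8.9 m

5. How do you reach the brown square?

turn left 171°, forward 6.0 m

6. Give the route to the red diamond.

turn right 15°, forward 8.5 m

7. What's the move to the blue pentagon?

turn right 41°, forward 10.2 m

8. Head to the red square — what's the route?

turn right 150°, forward 9.5 m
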